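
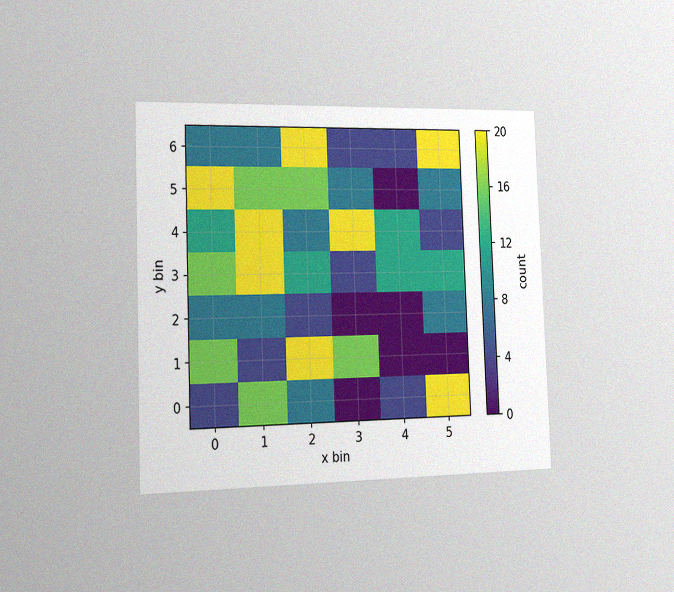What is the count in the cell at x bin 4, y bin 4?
The chart is tilted about 2° counter-clockwise and viewed slightly from the left, with some photo noise. Matching the cell (4, 4) against the colorbar gives 12.

12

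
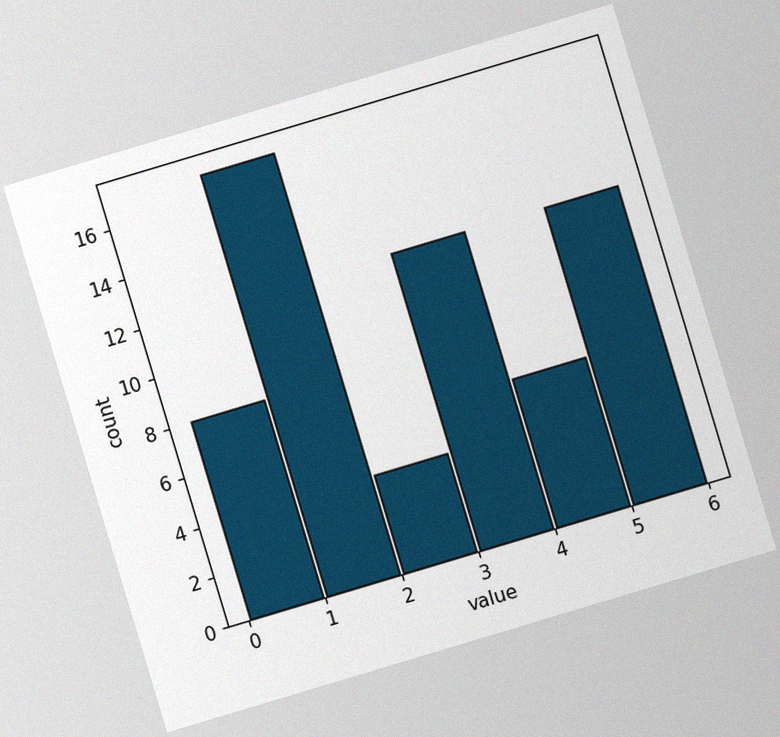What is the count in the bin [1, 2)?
17

The chart is tilted about 17° counter-clockwise, with some photo noise. The [1, 2) bin has height 17.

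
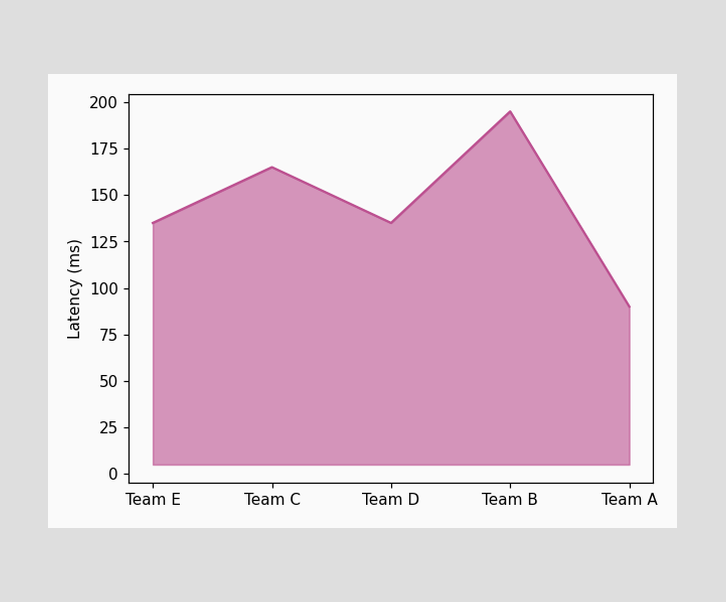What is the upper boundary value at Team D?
135ms

At Team D the upper boundary is at 135ms.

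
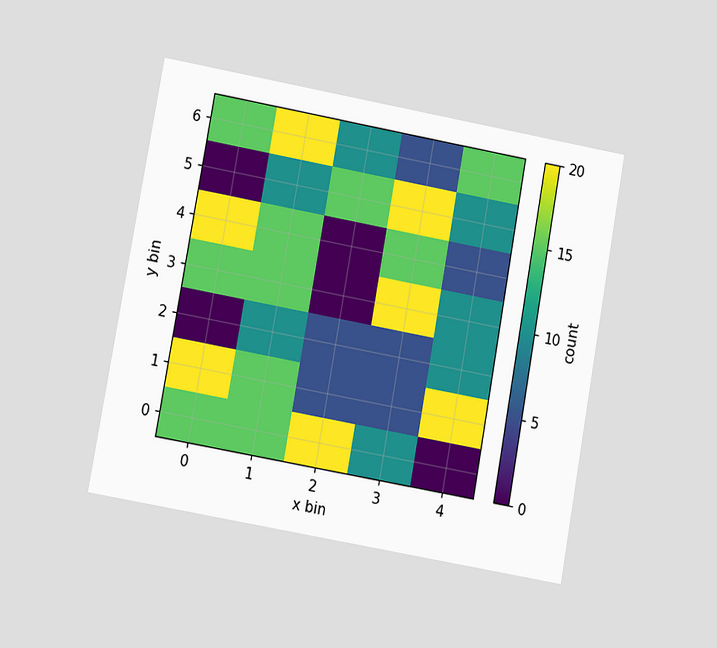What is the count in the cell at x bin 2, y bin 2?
The chart is tilted about 10° clockwise and viewed at a slight angle. Matching the cell (2, 2) against the colorbar gives 5.

5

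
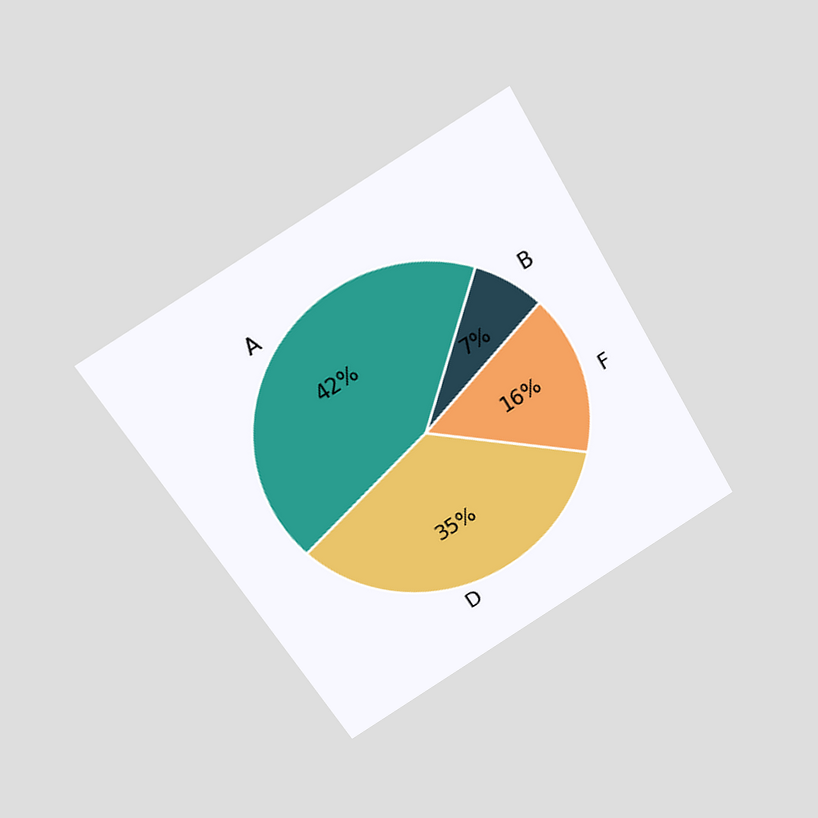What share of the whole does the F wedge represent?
16%

The chart is tilted about 32° counter-clockwise and viewed slightly from above. The F slice takes up 16% of the pie.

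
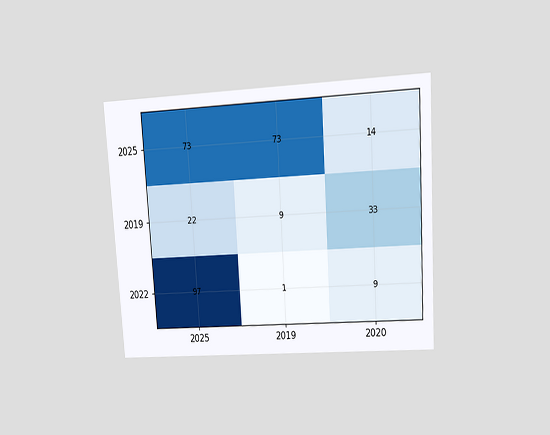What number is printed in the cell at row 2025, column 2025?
The chart is tilted about 4° counter-clockwise and viewed at a slight angle. The (2025, 2025) cell reads 73.

73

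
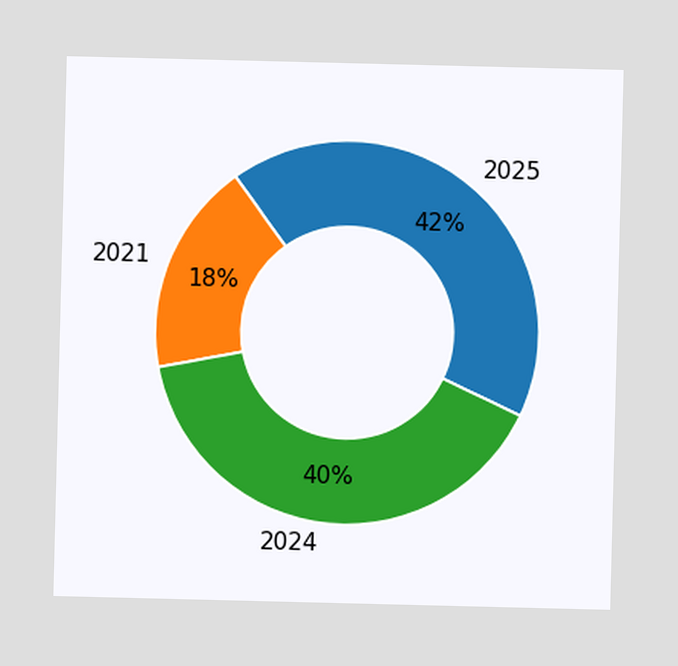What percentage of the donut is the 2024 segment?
40%

The 2024 segment takes up 40% of the ring.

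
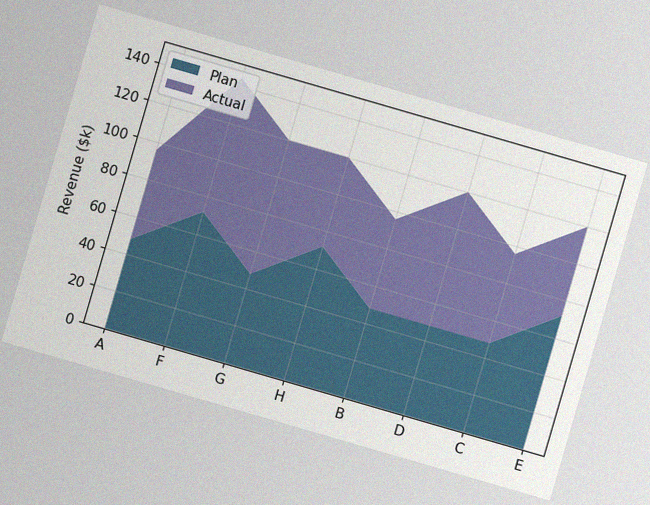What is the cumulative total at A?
The chart is tilted about 16° clockwise, with some photo noise. The stacked total at A reaches $96k.

$96k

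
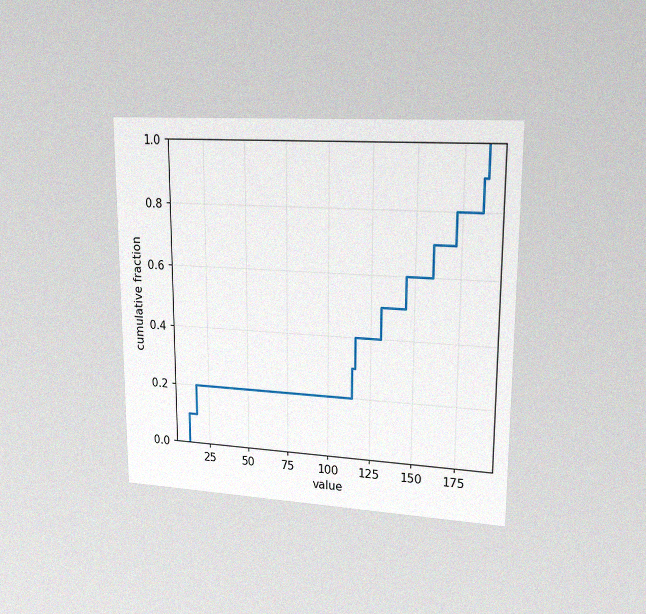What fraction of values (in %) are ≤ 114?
30%

The chart is viewed at a slight angle, with some photo noise. At x=114 the ECDF step is at 30%.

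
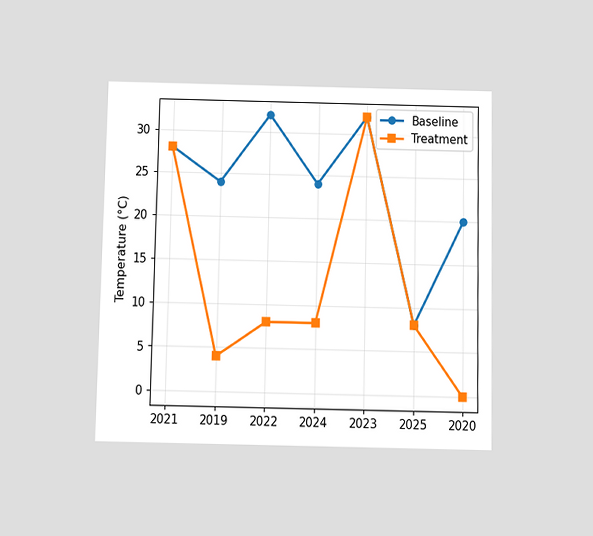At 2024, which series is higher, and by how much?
The chart is viewed slightly from below. At 2024, Baseline sits above the other line by 16°C.

Baseline, by 16°C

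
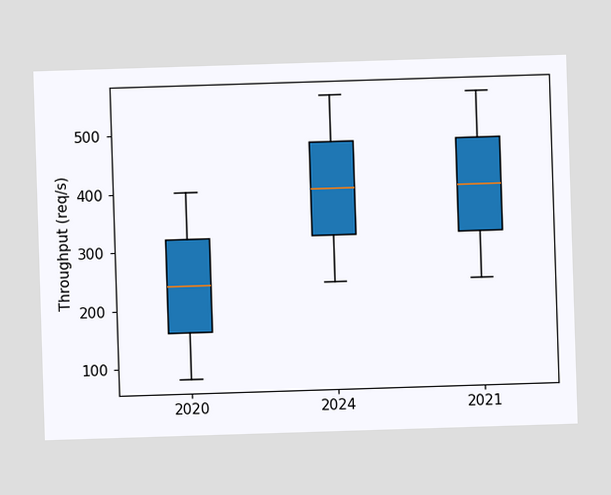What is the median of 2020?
The median line in the 2020 box sits at 240req/s.

240req/s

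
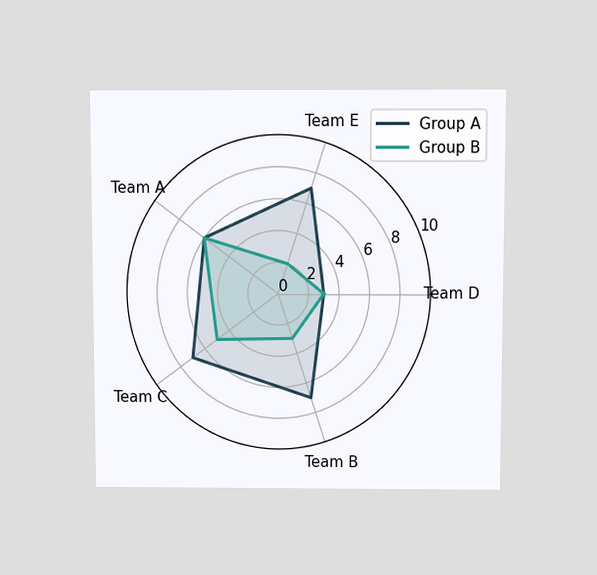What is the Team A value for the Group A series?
6

The chart is viewed slightly from above. On the Team A axis, Group A reaches 6.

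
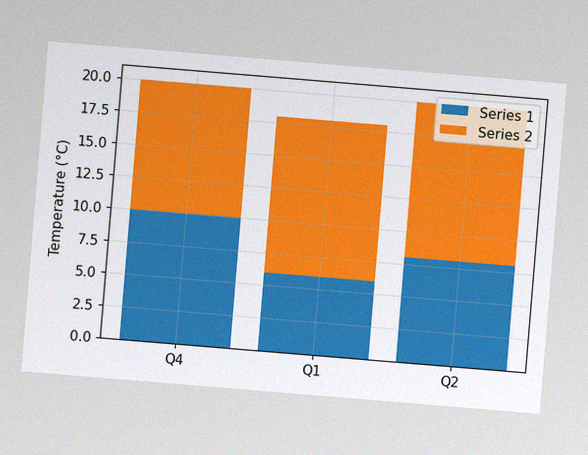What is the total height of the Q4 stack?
20°C

The chart is tilted about 5° clockwise, with some photo noise. The Q4 stack's top reaches 20°C on the y-axis.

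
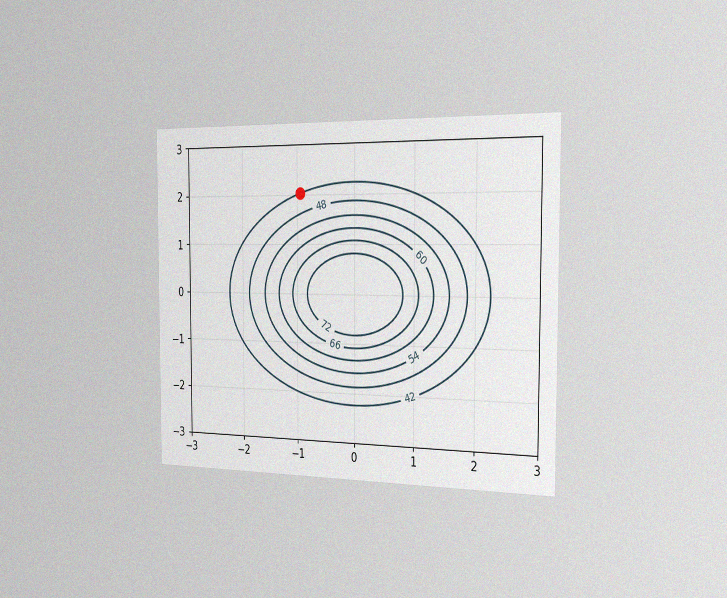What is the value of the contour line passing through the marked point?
The chart is viewed slightly from the right, with some photo noise. The marked point sits on the contour labelled 42.

42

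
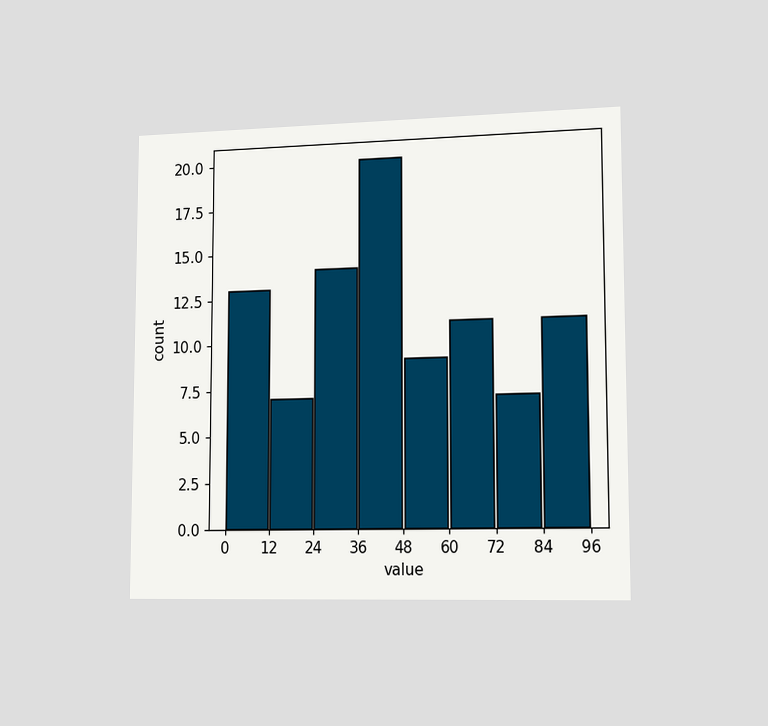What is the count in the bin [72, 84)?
7

The chart is viewed slightly from the right. The [72, 84) bin has height 7.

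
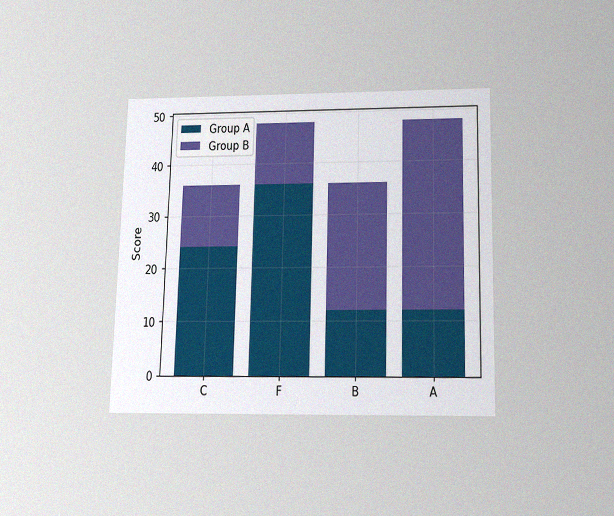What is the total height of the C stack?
The chart is viewed slightly from below, with some photo noise. The C stack's top reaches 36 on the y-axis.

36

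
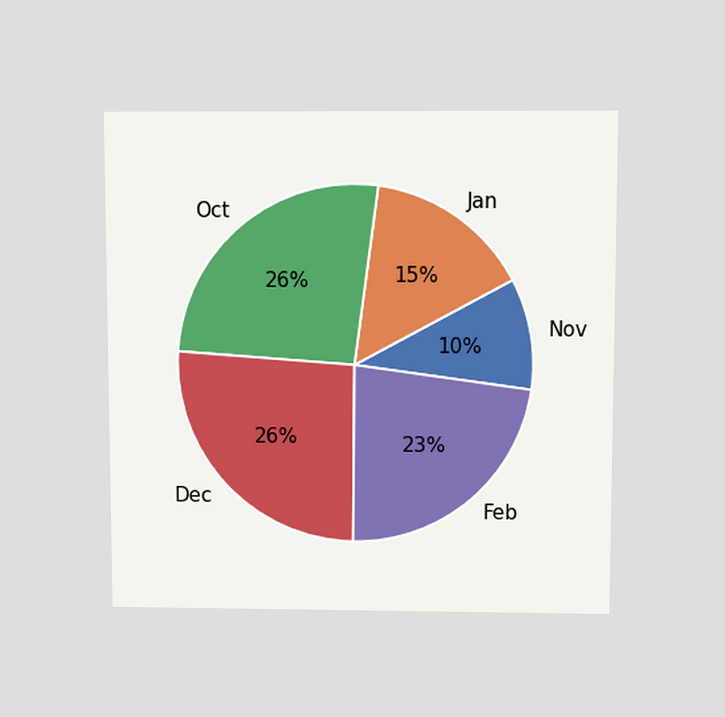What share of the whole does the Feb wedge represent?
The chart is viewed slightly from above. The Feb slice takes up 23% of the pie.

23%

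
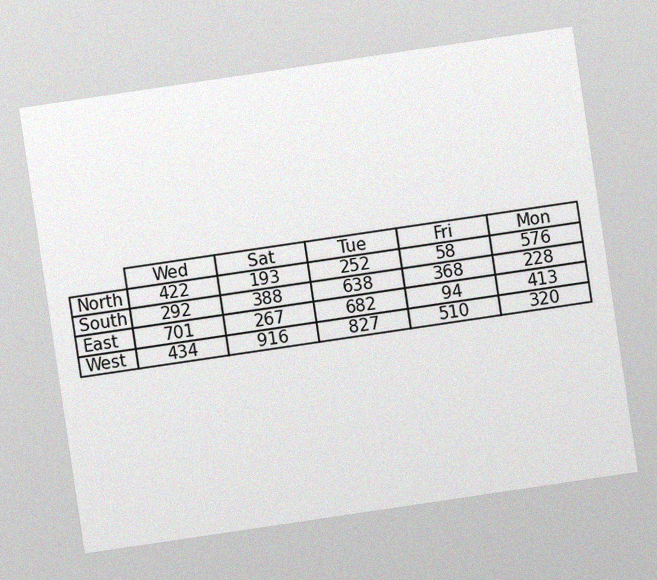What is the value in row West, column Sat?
916

The chart is tilted about 8° counter-clockwise, with some photo noise. The (West, Sat) cell reads 916.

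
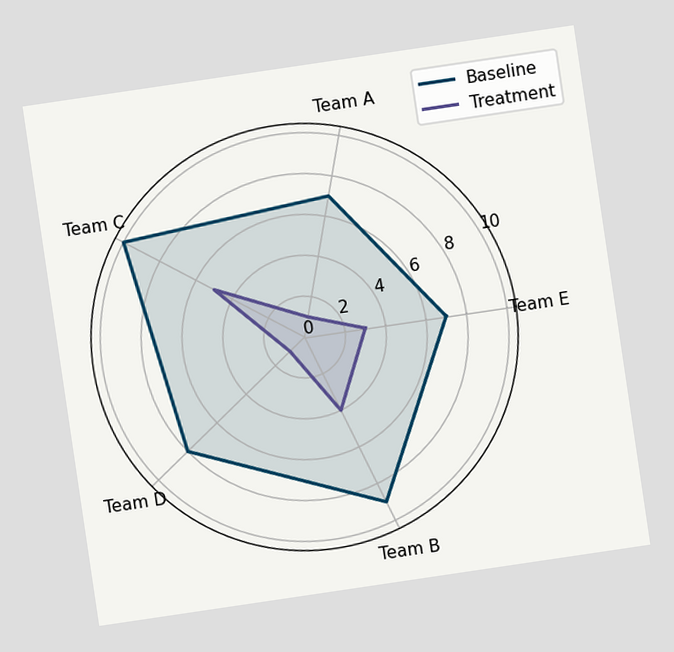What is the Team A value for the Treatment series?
The chart is tilted about 8° counter-clockwise. On the Team A axis, Treatment reaches 1.

1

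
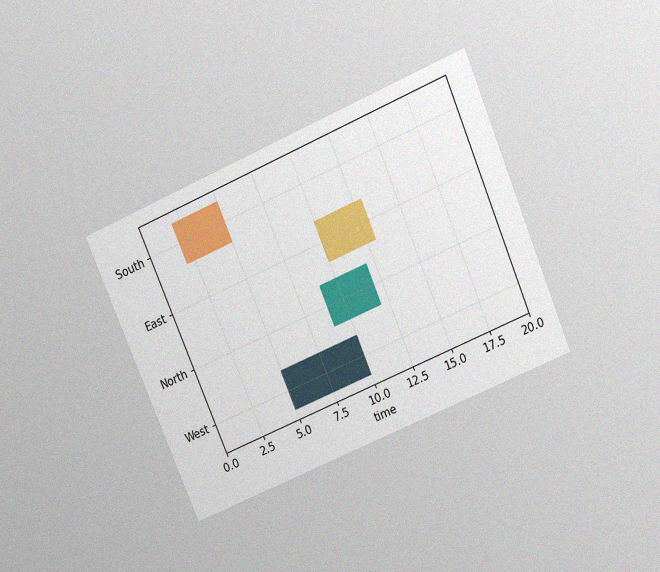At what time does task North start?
9

The chart is tilted about 23° counter-clockwise and viewed slightly from above, with some photo noise. The North bar begins at t=9.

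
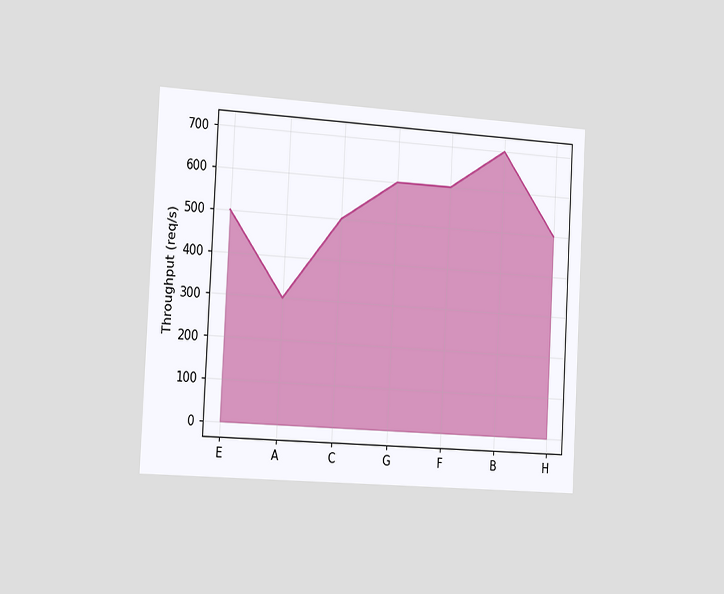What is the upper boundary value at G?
The chart is tilted about 3° clockwise and viewed slightly from the left. At G the upper boundary is at 600req/s.

600req/s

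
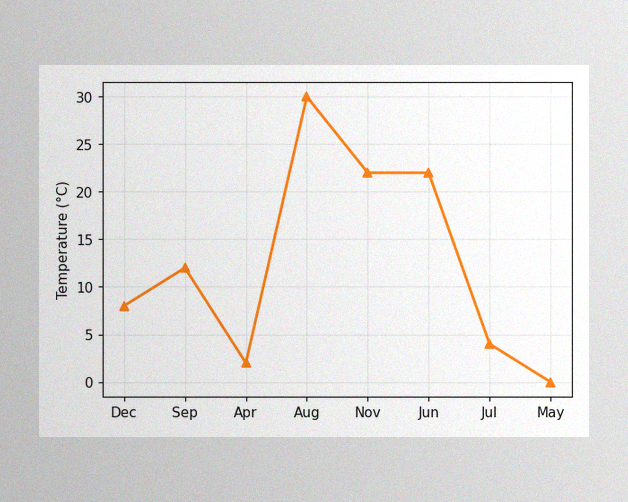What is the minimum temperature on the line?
0°C

The image has some photo noise and uneven lighting. The lowest point is at May, and reading across to the y-axis gives 0°C.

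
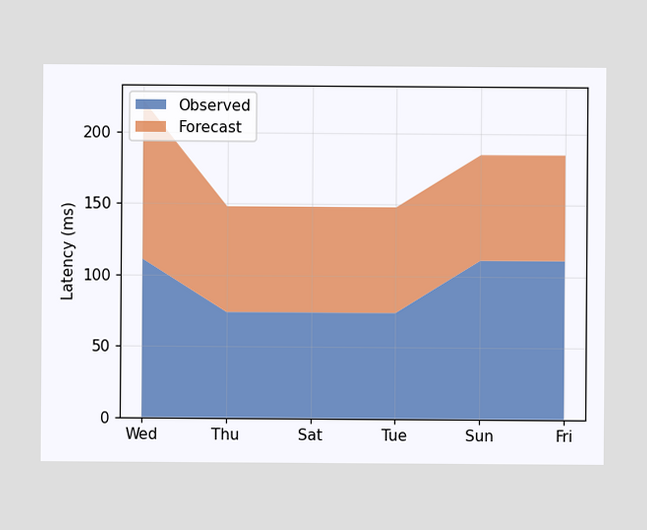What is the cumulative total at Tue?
The stacked total at Tue reaches 148ms.

148ms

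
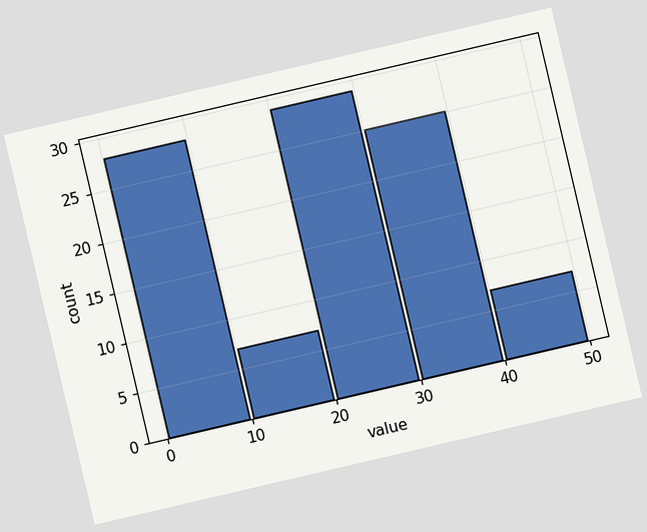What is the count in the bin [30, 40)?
25

The chart is tilted about 13° counter-clockwise. The [30, 40) bin has height 25.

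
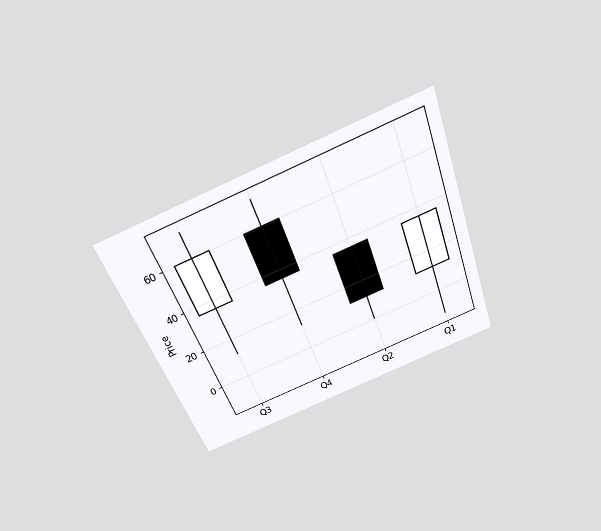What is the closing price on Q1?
36

The chart is tilted about 21° counter-clockwise and viewed slightly from above. The Q1 candle closes at 36.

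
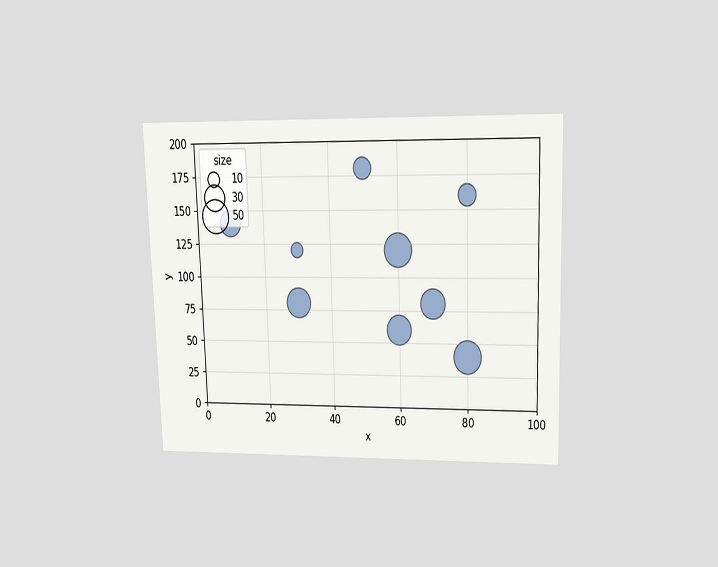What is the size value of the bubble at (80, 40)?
50

The chart is viewed at a slight angle. Matching the bubble at (80, 40) against the size legend gives 50.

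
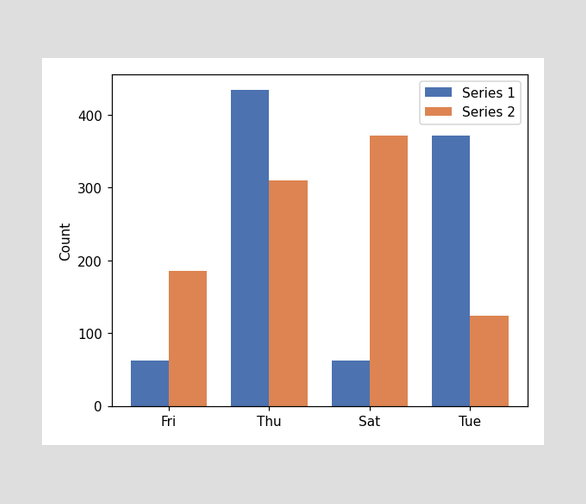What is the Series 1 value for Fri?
The Series 1 bar at Fri reaches 62 on the y-axis.

62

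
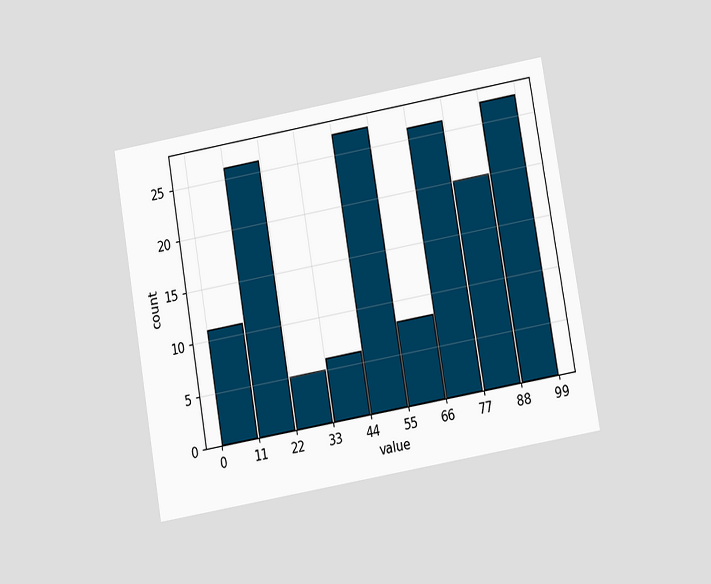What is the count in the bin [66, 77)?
26

The chart is tilted about 10° counter-clockwise and viewed at a slight angle. The [66, 77) bin has height 26.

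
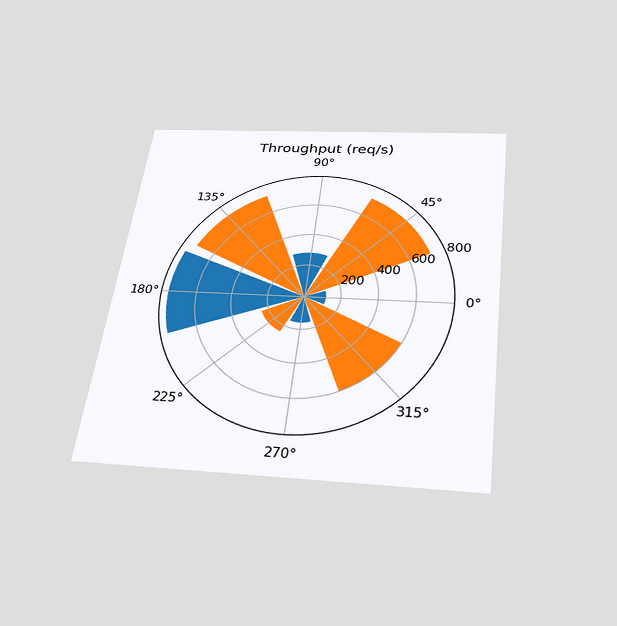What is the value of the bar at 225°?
The chart is tilted about 8° clockwise and viewed slightly from below. The bar at 225° reaches 240req/s on the radial axis.

240req/s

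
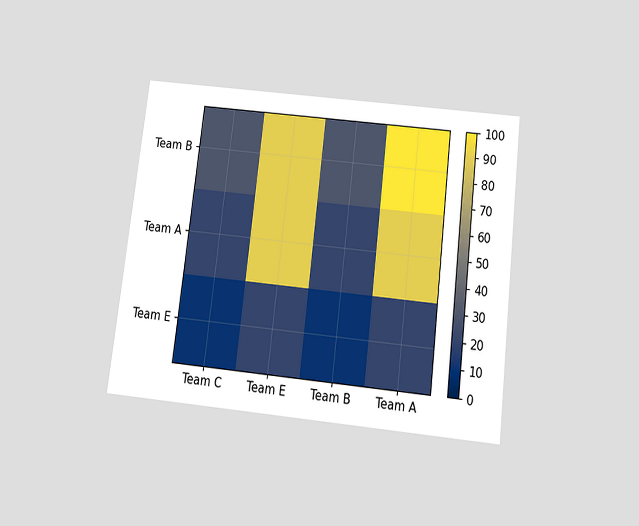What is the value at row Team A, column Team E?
The chart is tilted about 7° clockwise and viewed slightly from below. Matching cell (Team A, Team E) against the colorbar gives 90.

90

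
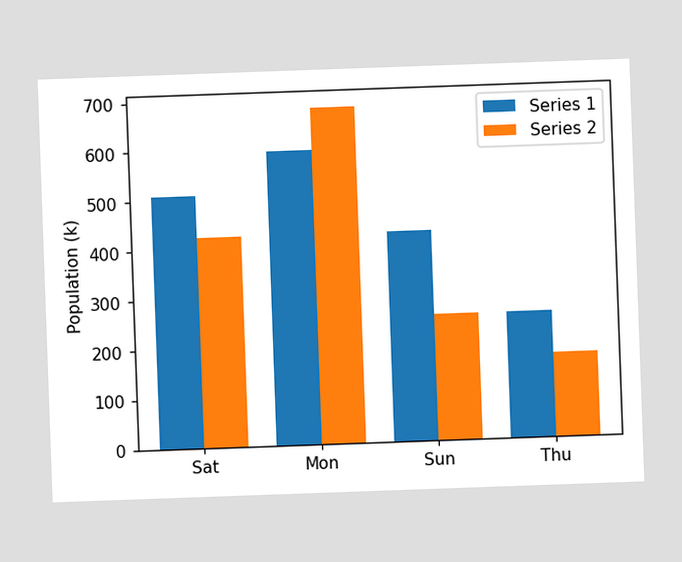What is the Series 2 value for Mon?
680k

The chart is tilted about 2° counter-clockwise. The Series 2 bar at Mon reaches 680k on the y-axis.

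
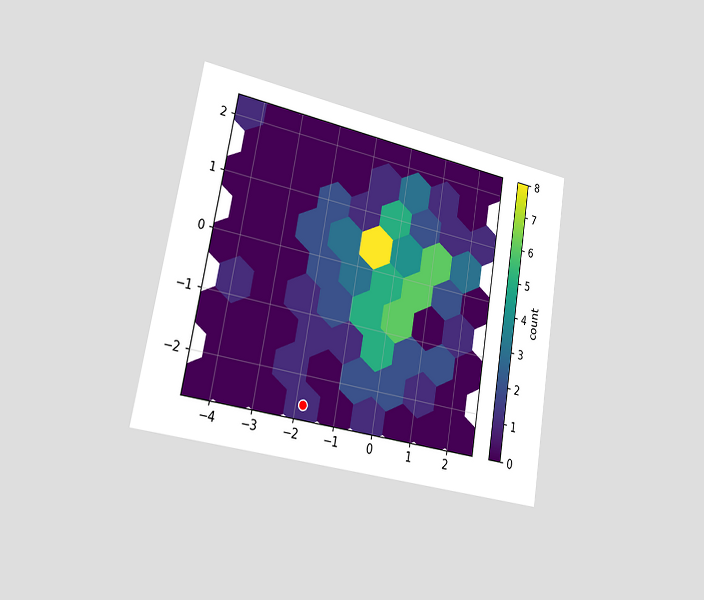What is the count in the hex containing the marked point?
1

The chart is tilted about 10° clockwise and viewed slightly from the left. The marked hex reads 1 on the colorbar.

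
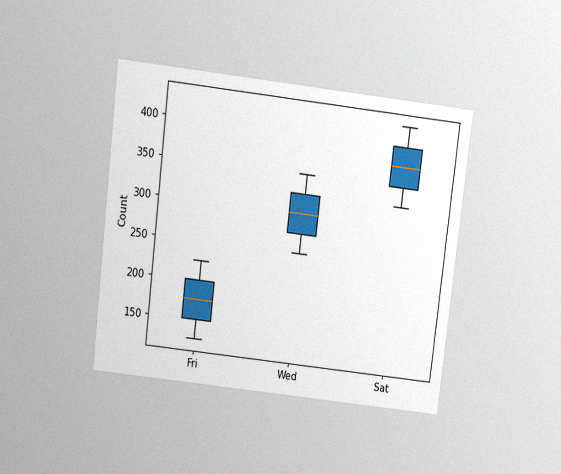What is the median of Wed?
300

The chart is tilted about 7° clockwise and viewed at a slight angle, with some photo noise. The median line in the Wed box sits at 300.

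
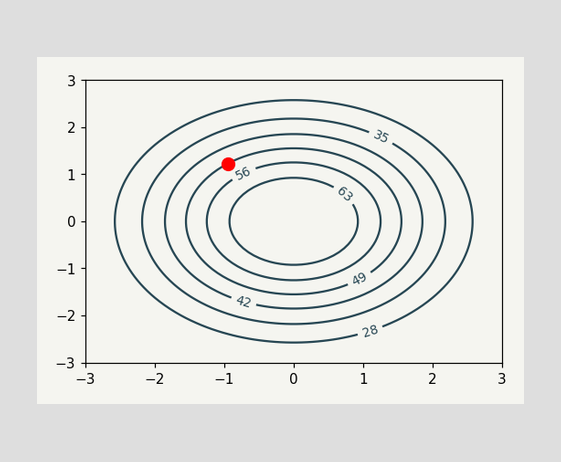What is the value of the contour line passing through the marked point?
The marked point sits on the contour labelled 49.

49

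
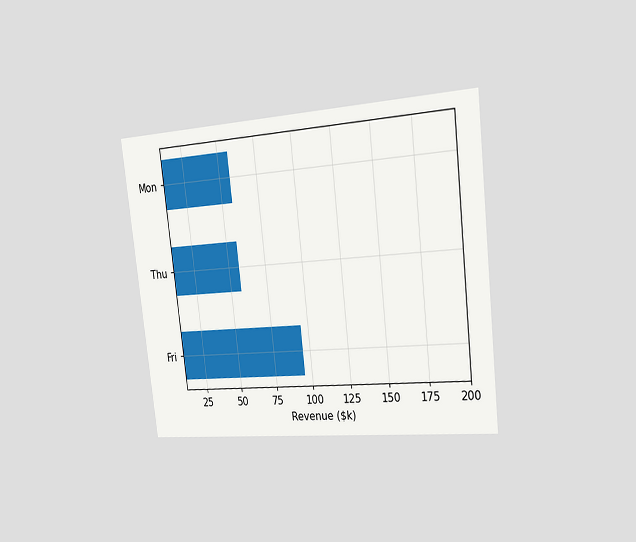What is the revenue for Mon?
$57k

The chart is tilted about 6° counter-clockwise and viewed slightly from the right. Reading along the chart's x-axis, the Mon bar reaches $57k.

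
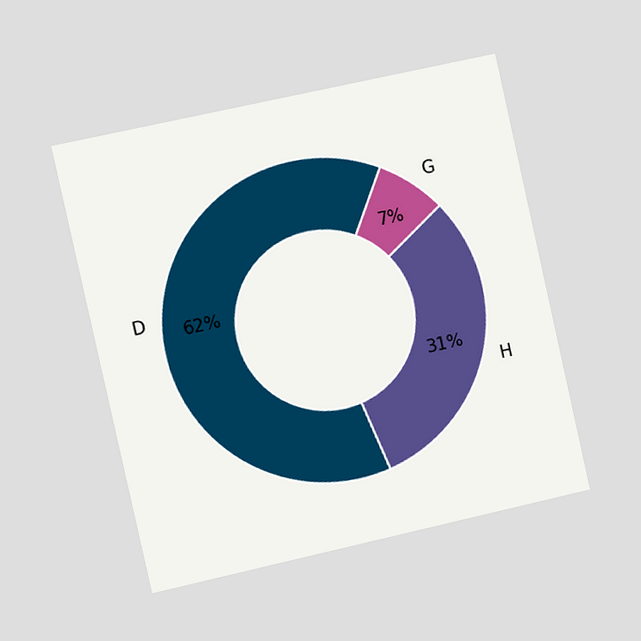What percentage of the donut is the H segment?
31%

The chart is tilted about 13° counter-clockwise and viewed at a slight angle. The H segment takes up 31% of the ring.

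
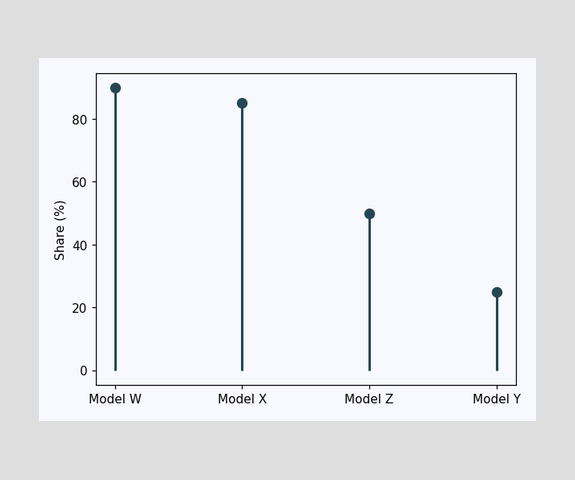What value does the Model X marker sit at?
85%

The Model X marker sits at 85%.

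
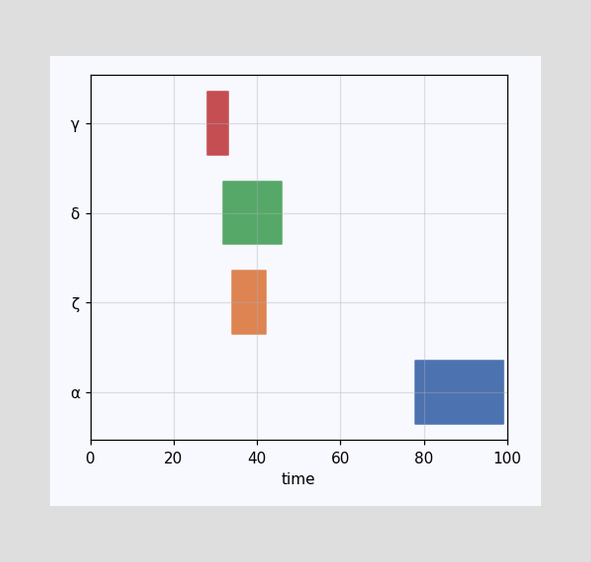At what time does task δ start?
32

The δ bar begins at t=32.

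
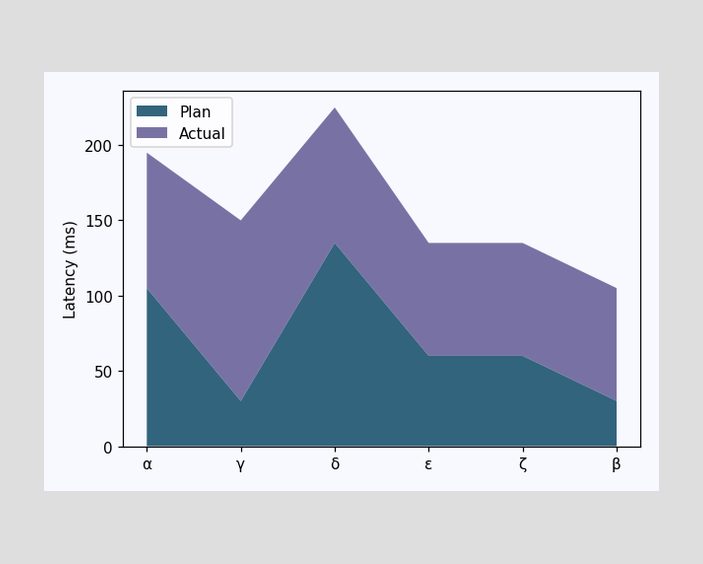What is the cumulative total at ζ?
The stacked total at ζ reaches 135ms.

135ms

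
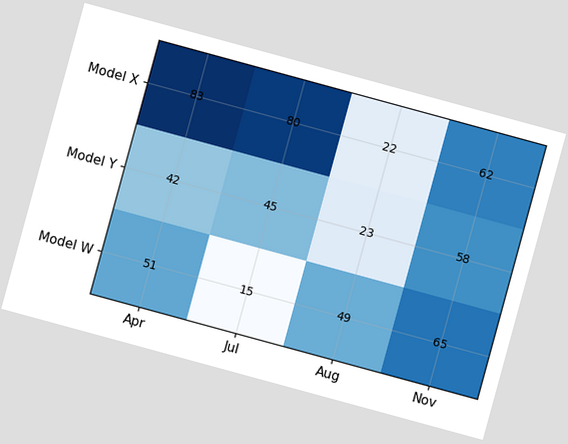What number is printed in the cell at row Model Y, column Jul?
45

The chart is tilted about 15° clockwise. The (Model Y, Jul) cell reads 45.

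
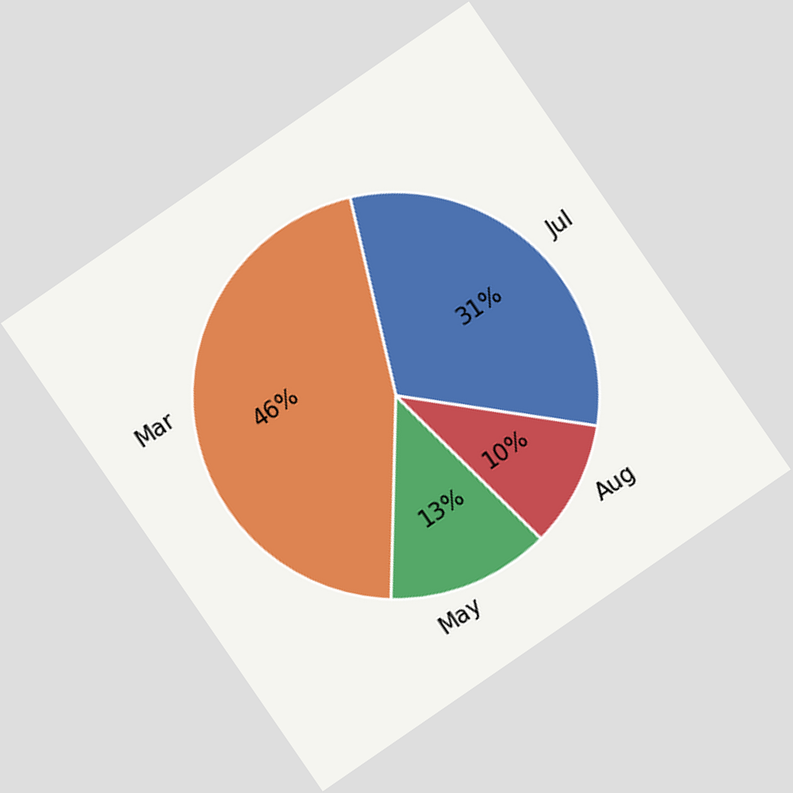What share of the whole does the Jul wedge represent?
31%

The chart is tilted about 35° counter-clockwise. The Jul slice takes up 31% of the pie.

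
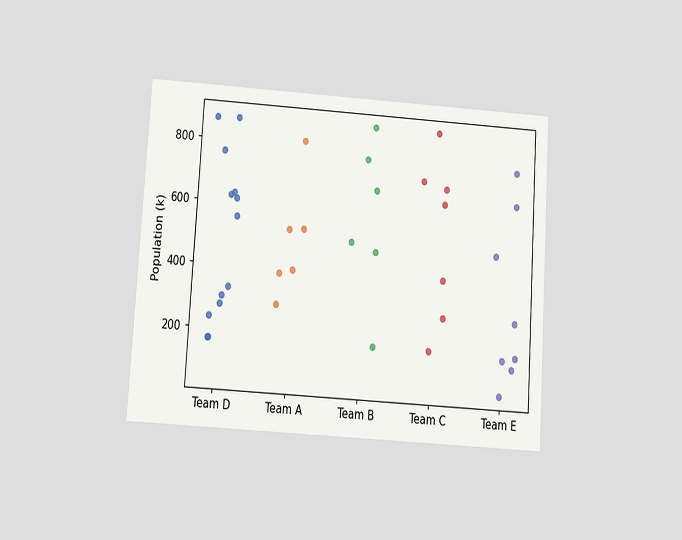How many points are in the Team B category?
The chart is tilted about 4° clockwise and viewed at a slight angle. Counting the markers in the Team B column gives 6.

6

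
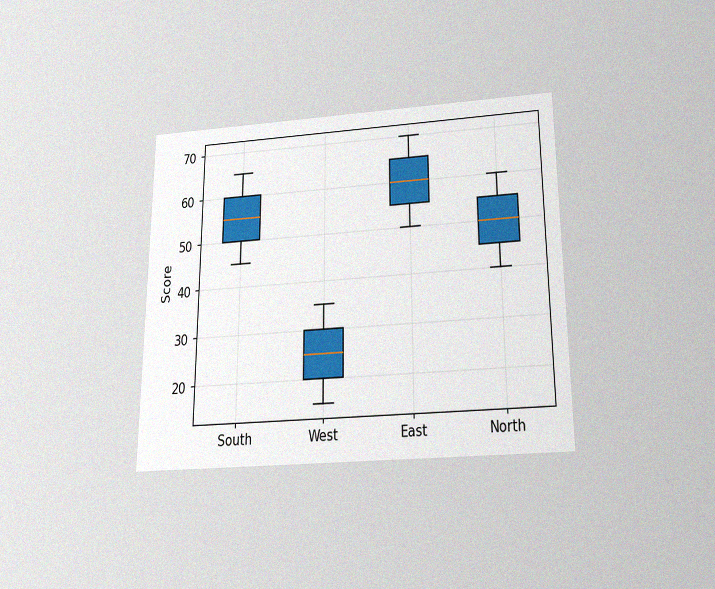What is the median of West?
25

The chart is viewed slightly from below, with some photo noise. The median line in the West box sits at 25.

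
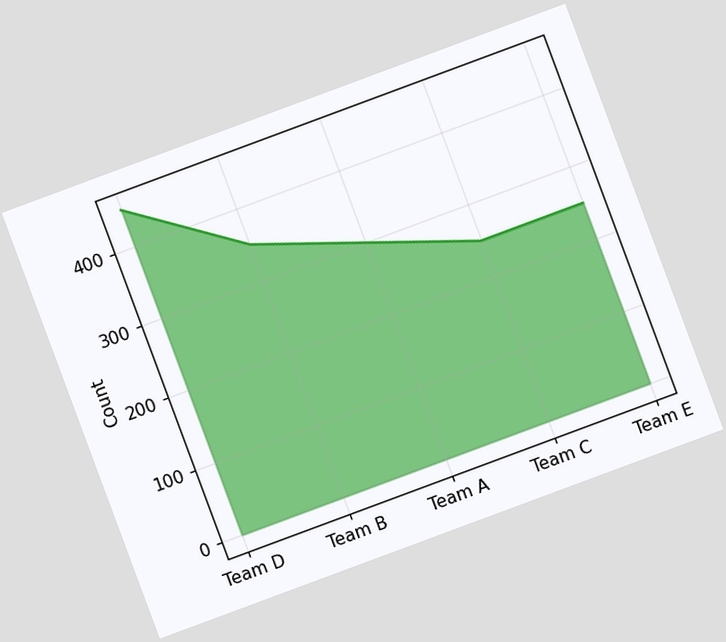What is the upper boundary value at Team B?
The chart is tilted about 20° counter-clockwise. At Team B the upper boundary is at 350.

350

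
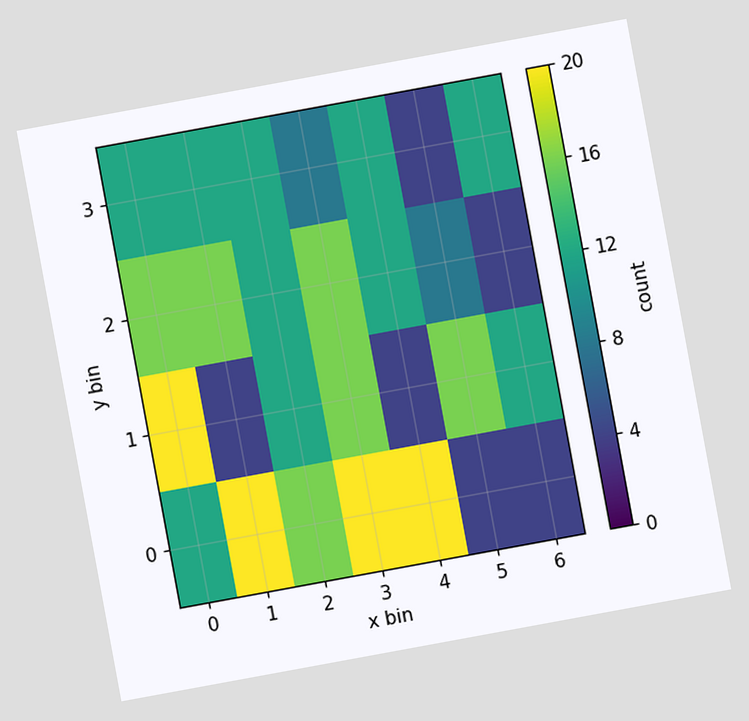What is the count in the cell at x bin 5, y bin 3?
The chart is tilted about 10° counter-clockwise. Matching the cell (5, 3) against the colorbar gives 4.

4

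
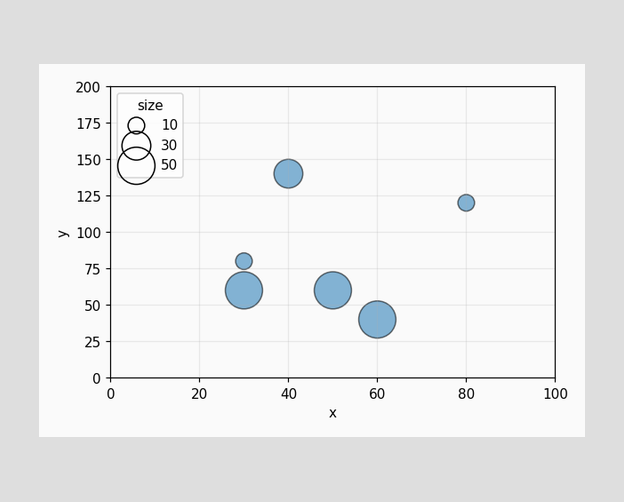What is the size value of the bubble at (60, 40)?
50

Matching the bubble at (60, 40) against the size legend gives 50.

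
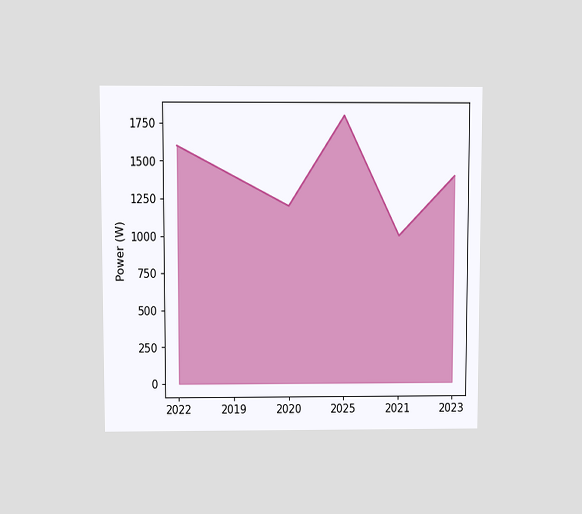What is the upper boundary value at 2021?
1000W

The chart is viewed at a slight angle. At 2021 the upper boundary is at 1000W.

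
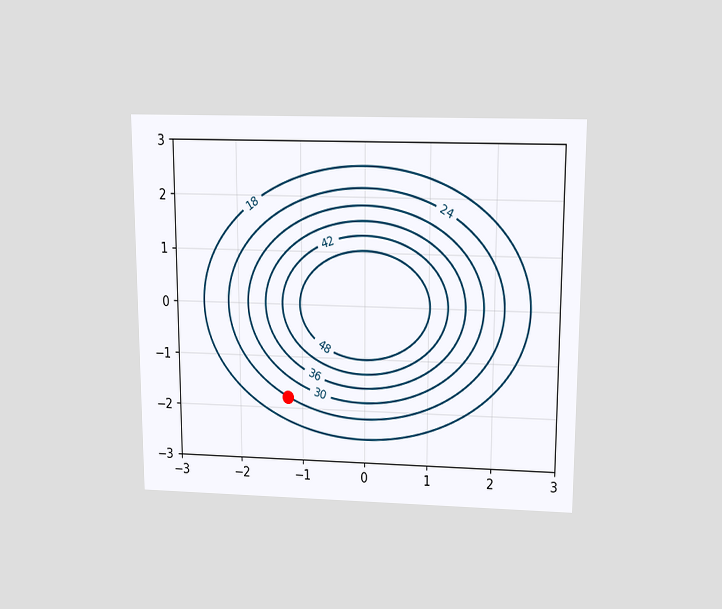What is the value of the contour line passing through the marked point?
24

The chart is viewed slightly from above. The marked point sits on the contour labelled 24.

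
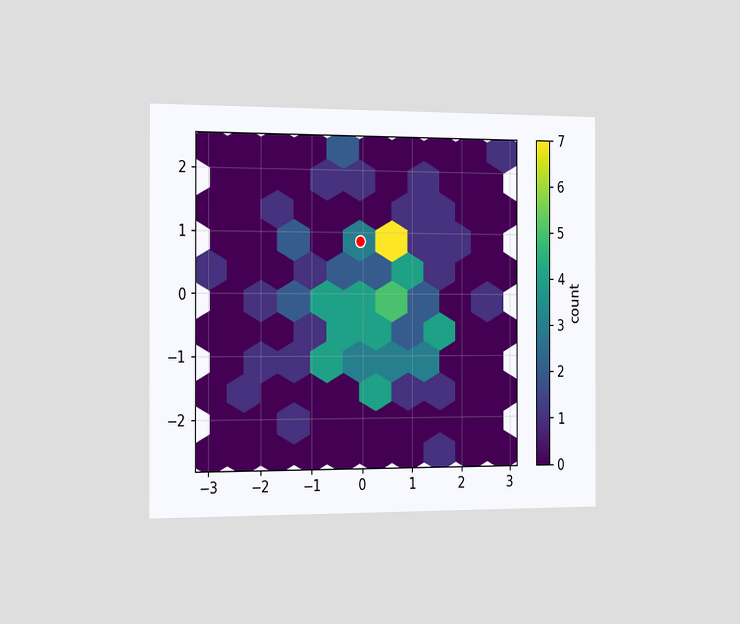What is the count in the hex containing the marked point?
3

The chart is viewed slightly from the left. The marked hex reads 3 on the colorbar.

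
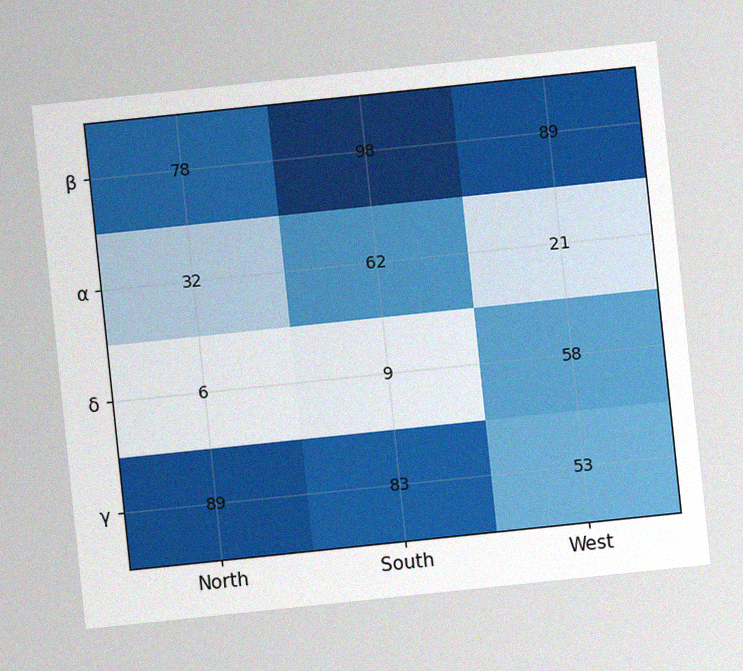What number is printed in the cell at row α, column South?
62

The chart is tilted about 6° counter-clockwise, with some photo noise. The (α, South) cell reads 62.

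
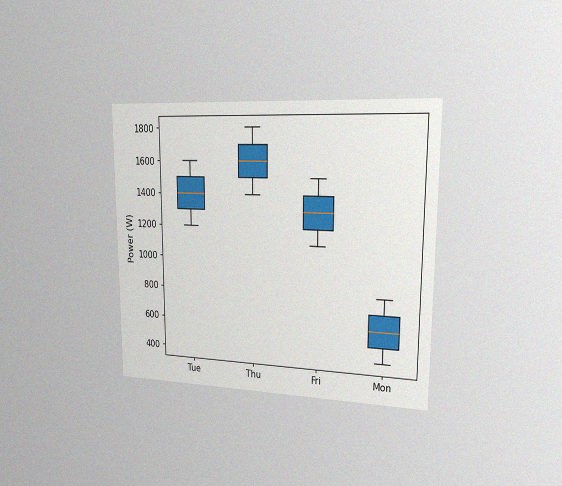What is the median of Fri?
1300W

The chart is viewed slightly from the right, with some photo noise. The median line in the Fri box sits at 1300W.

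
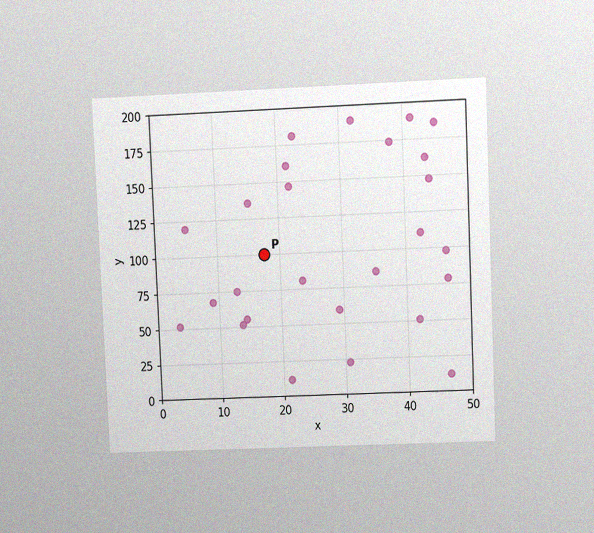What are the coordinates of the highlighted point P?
The chart is tilted about 2° counter-clockwise and viewed at a slight angle, with some photo noise. Following the gridlines from P to each axis, P sits at (17.5, 100).

(17.5, 100)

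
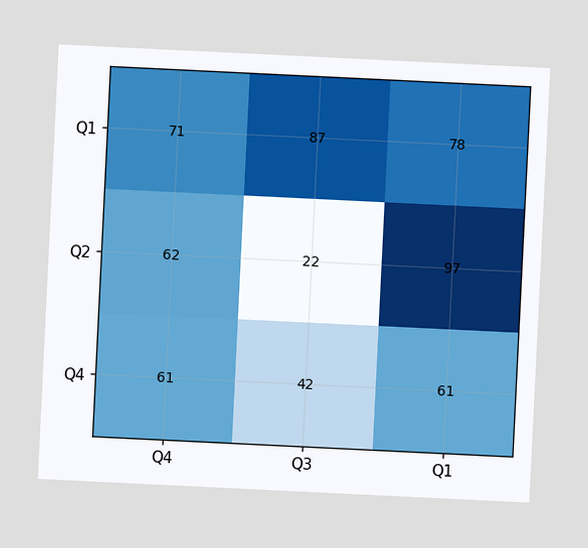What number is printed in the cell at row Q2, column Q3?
The chart is tilted about 3° clockwise. The (Q2, Q3) cell reads 22.

22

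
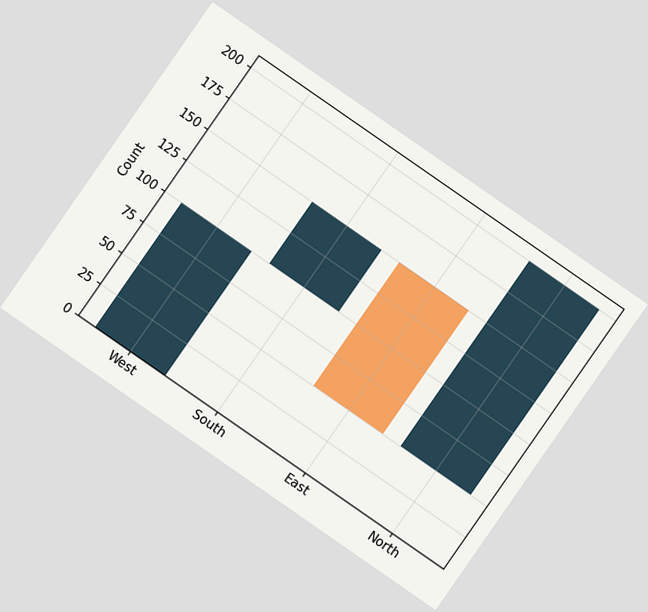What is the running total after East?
The chart is tilted about 35° clockwise. After East the running total reaches 50.

50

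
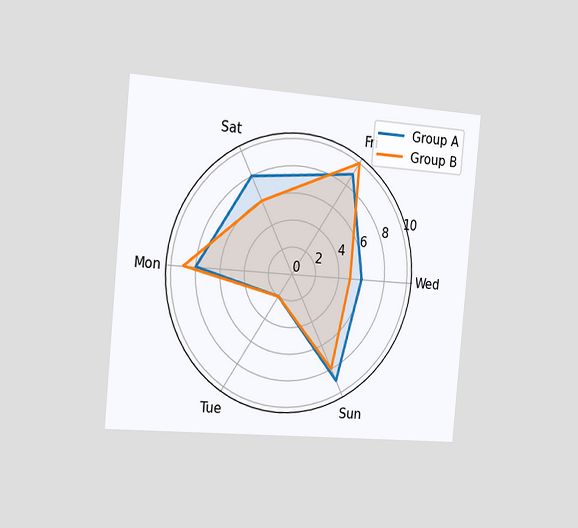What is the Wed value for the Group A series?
6

The chart is tilted about 5° clockwise and viewed slightly from the left. On the Wed axis, Group A reaches 6.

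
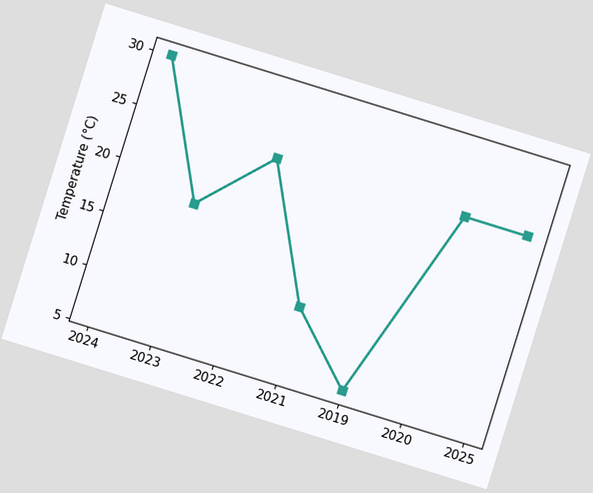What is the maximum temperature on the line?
30°C

The chart is tilted about 17° clockwise. The highest point is at 2024, and reading across to the y-axis gives 30°C.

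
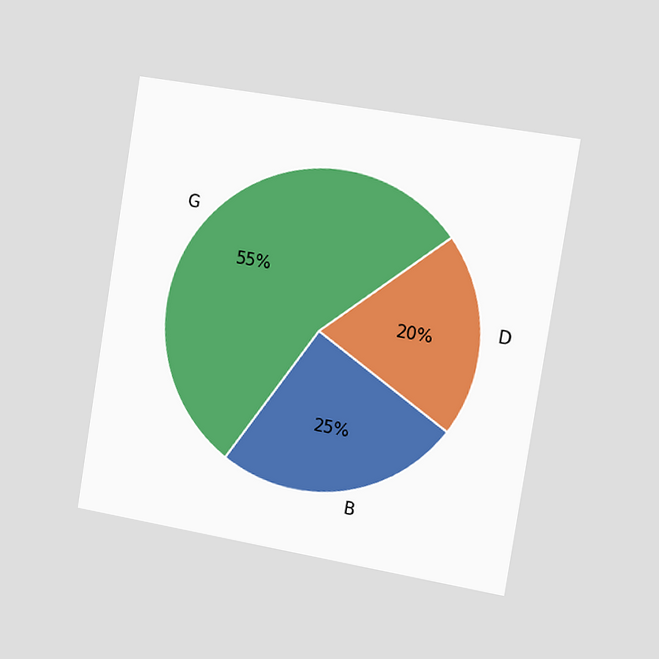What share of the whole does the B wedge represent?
25%

The chart is tilted about 9° clockwise and viewed slightly from the right. The B slice takes up 25% of the pie.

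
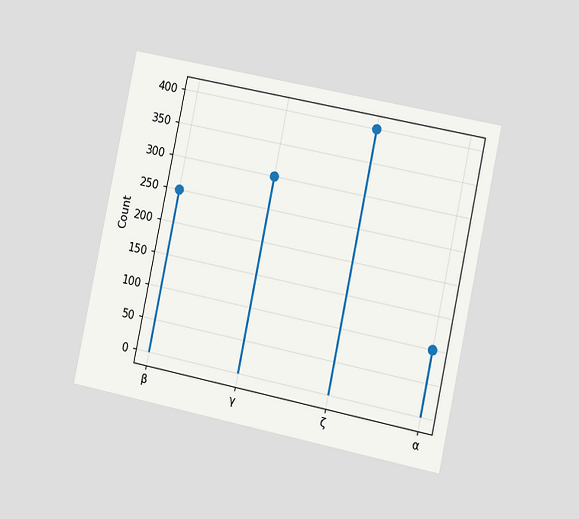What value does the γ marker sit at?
300

The chart is tilted about 12° clockwise and viewed slightly from the right. The γ marker sits at 300.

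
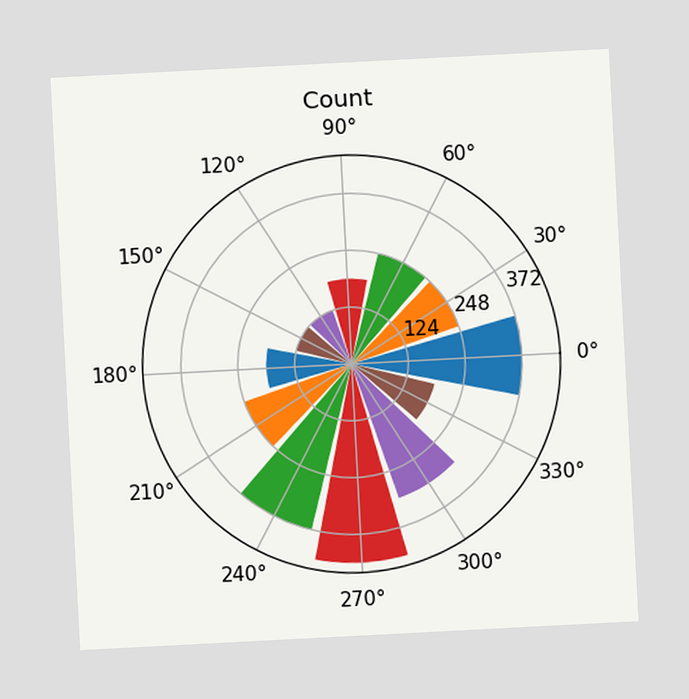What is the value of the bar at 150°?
124

The chart is tilted about 3° counter-clockwise. The bar at 150° reaches 124 on the radial axis.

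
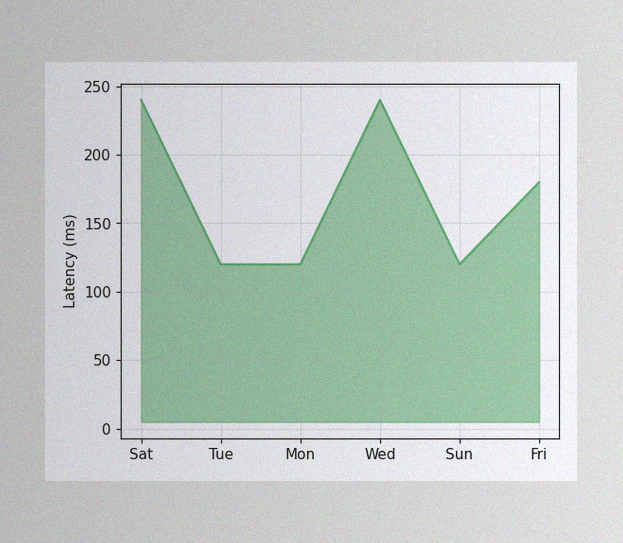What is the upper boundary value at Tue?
120ms

The image has some photo noise and uneven lighting. At Tue the upper boundary is at 120ms.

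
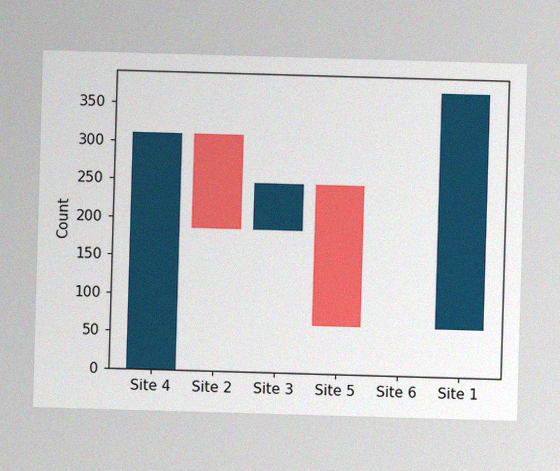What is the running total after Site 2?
186

The image has some photo noise and uneven lighting. After Site 2 the running total reaches 186.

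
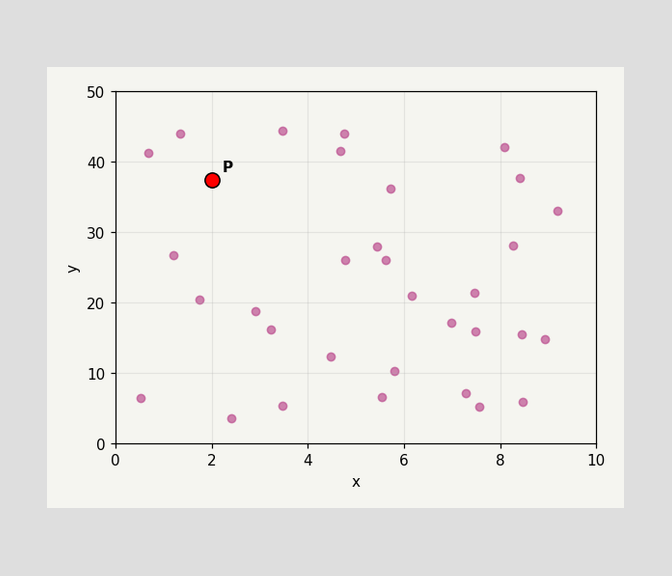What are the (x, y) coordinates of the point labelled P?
(2, 37.5)

Following the gridlines from P to each axis, P sits at (2, 37.5).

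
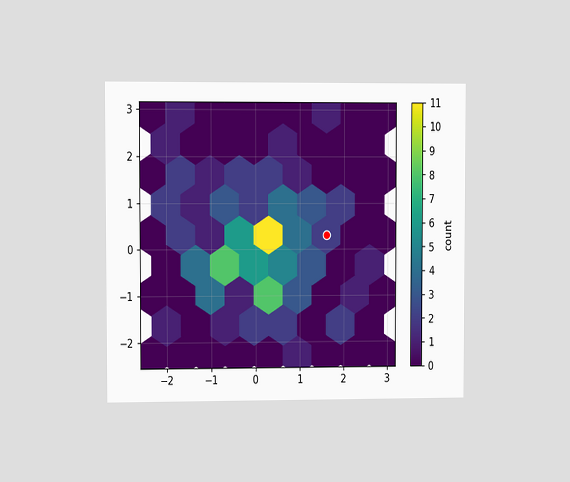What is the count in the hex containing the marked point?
The chart is viewed at a slight angle. The marked hex reads 2 on the colorbar.

2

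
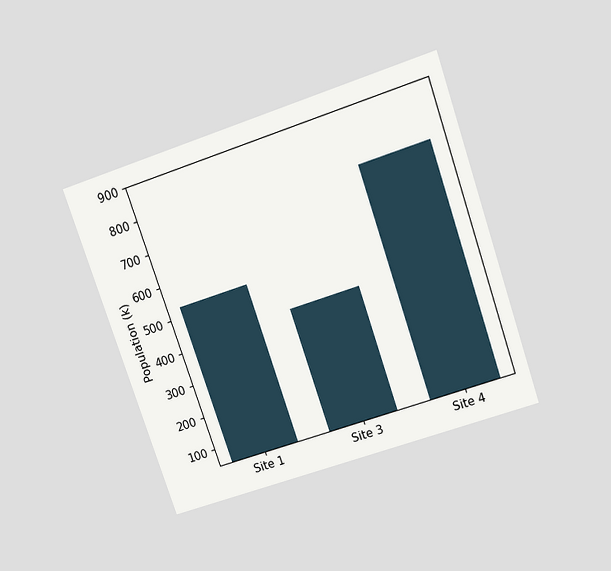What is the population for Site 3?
424k

The chart is tilted about 19° counter-clockwise and viewed slightly from above. Reading along the chart's y-axis, the Site 3 bar reaches 424k.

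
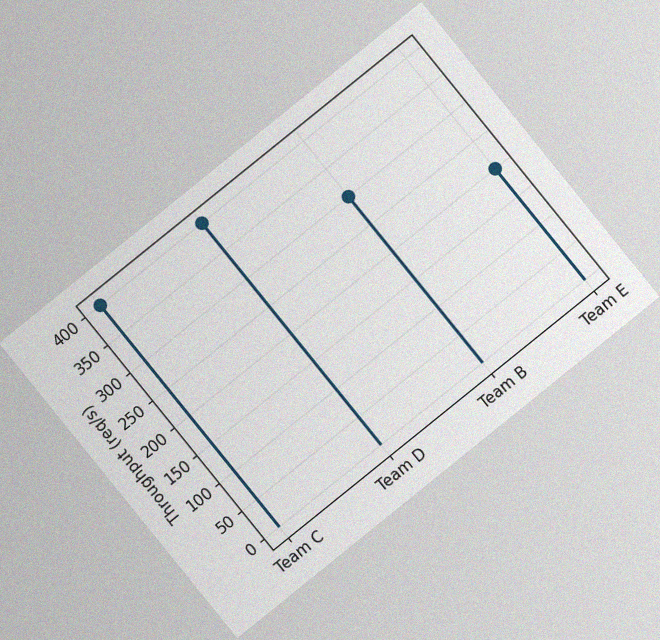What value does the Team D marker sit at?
400req/s

The chart is tilted about 39° counter-clockwise, with some photo noise. The Team D marker sits at 400req/s.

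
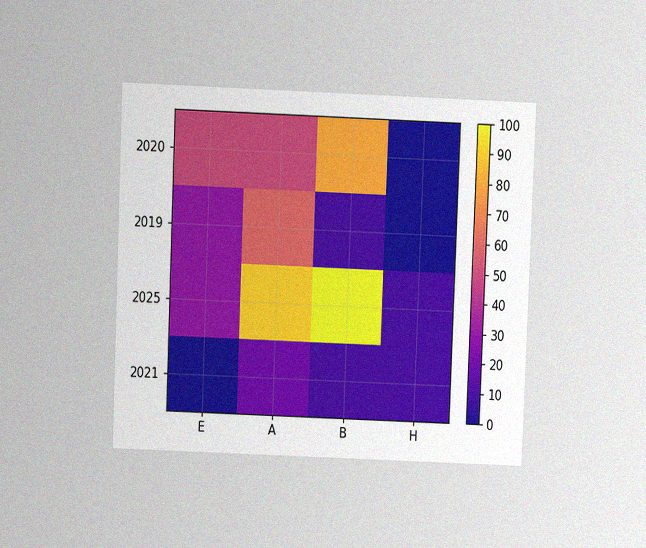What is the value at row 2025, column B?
The chart is tilted about 2° clockwise and viewed at a slight angle, with some photo noise. Matching cell (2025, B) against the colorbar gives 100.

100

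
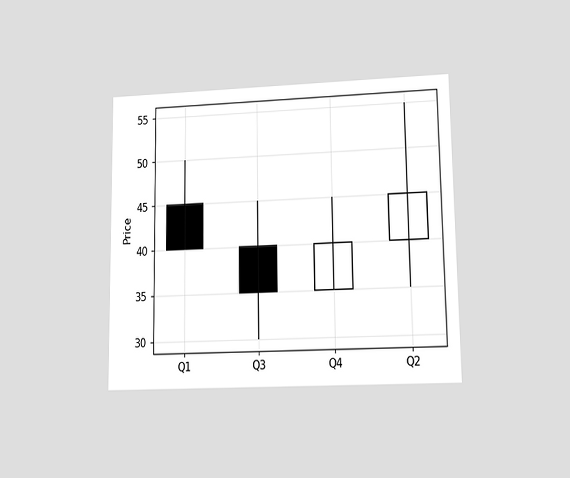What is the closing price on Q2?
The chart is viewed at a slight angle. The Q2 candle closes at 45.

45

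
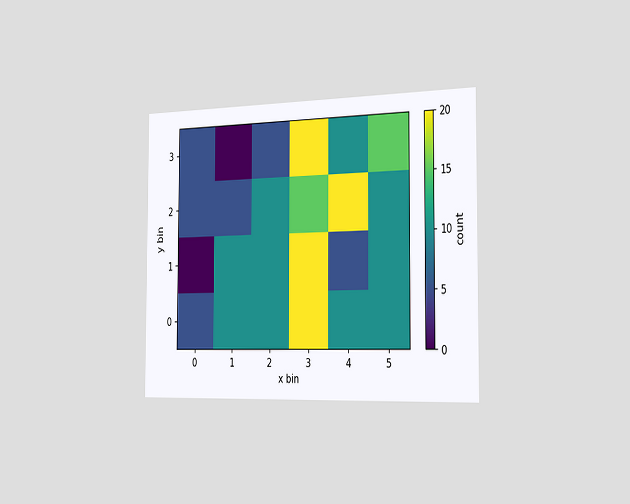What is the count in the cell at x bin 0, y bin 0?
5

The chart is viewed slightly from the right. Matching the cell (0, 0) against the colorbar gives 5.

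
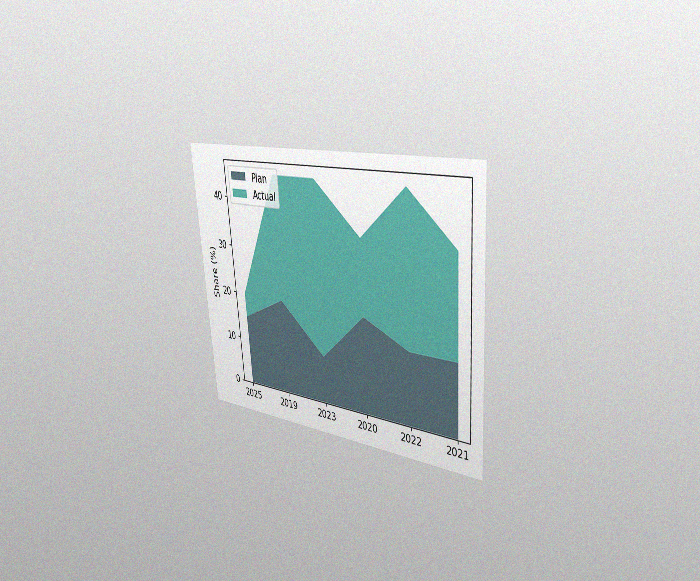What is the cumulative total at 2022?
45%

The chart is tilted about 5° counter-clockwise and viewed slightly from the right, with some photo noise. The stacked total at 2022 reaches 45%.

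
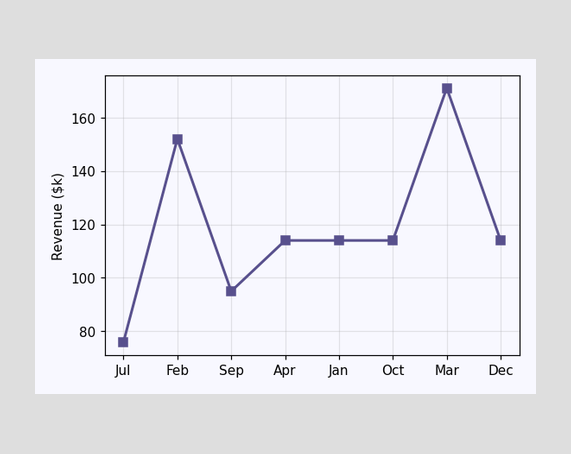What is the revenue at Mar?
At Mar, the line is at $171k.

$171k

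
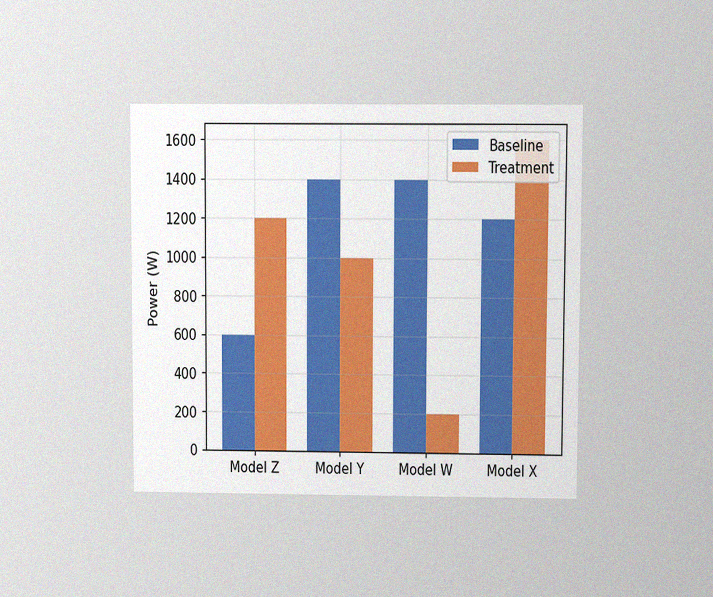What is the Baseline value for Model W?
1400W

The chart is viewed at a slight angle, with some photo noise. The Baseline bar at Model W reaches 1400W on the y-axis.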